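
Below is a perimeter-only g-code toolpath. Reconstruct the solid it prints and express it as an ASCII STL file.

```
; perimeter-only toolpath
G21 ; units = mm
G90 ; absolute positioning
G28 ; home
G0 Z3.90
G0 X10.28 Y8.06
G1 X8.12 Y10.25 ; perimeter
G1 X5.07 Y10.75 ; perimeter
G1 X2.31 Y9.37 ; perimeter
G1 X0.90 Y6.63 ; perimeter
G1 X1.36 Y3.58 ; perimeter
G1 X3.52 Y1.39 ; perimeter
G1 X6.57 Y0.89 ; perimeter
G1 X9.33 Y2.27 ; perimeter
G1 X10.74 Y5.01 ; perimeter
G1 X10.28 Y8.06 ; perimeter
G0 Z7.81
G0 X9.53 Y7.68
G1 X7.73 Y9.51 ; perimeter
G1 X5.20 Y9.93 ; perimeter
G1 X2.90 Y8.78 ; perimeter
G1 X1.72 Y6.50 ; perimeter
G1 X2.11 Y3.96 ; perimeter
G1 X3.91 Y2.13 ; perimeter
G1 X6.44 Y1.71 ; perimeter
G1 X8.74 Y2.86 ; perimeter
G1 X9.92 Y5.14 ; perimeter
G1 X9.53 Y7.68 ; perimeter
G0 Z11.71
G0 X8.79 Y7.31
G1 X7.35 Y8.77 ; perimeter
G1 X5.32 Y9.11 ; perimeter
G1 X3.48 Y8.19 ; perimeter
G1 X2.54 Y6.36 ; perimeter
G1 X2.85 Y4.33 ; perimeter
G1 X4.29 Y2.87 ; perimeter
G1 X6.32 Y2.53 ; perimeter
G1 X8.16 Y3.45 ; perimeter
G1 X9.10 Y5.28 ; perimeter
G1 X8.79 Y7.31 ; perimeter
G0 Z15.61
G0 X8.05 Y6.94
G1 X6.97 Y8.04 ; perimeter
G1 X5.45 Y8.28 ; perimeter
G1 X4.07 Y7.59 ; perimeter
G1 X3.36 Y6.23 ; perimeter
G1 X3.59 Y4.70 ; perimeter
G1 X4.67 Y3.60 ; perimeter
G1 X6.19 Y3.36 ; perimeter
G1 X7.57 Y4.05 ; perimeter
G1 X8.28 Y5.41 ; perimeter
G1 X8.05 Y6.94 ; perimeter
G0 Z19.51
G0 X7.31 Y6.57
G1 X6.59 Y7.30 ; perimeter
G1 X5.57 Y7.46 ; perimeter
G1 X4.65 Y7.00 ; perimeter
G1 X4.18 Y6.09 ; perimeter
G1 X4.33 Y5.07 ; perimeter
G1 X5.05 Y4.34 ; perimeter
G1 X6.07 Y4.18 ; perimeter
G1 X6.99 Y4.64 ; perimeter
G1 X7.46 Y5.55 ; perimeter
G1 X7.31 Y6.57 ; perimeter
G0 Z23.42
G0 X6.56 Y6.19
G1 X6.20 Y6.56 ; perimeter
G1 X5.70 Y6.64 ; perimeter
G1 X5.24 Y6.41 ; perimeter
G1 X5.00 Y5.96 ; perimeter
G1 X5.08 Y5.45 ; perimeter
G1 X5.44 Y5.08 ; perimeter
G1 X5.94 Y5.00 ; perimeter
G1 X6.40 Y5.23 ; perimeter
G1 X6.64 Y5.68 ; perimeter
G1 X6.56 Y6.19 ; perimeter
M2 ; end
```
solid part
  facet normal 0.0000 0.0000 -1.0000
    outer loop
      vertex 4.95 11.57 0.00
      vertex 8.50 10.99 0.00
      vertex 11.02 8.43 0.00
    endloop
  endfacet
  facet normal 0.0000 0.0000 -1.0000
    outer loop
      vertex 1.73 9.96 0.00
      vertex 4.95 11.57 0.00
      vertex 11.02 8.43 0.00
    endloop
  endfacet
  facet normal 0.0000 0.0000 -1.0000
    outer loop
      vertex 0.08 6.77 0.00
      vertex 1.73 9.96 0.00
      vertex 11.02 8.43 0.00
    endloop
  endfacet
  facet normal 0.0000 0.0000 -1.0000
    outer loop
      vertex 0.62 3.21 0.00
      vertex 0.08 6.77 0.00
      vertex 11.02 8.43 0.00
    endloop
  endfacet
  facet normal 0.0000 0.0000 -1.0000
    outer loop
      vertex 3.14 0.65 0.00
      vertex 0.62 3.21 0.00
      vertex 11.02 8.43 0.00
    endloop
  endfacet
  facet normal 0.0000 0.0000 -1.0000
    outer loop
      vertex 6.69 0.07 0.00
      vertex 3.14 0.65 0.00
      vertex 11.02 8.43 0.00
    endloop
  endfacet
  facet normal 0.0000 0.0000 -1.0000
    outer loop
      vertex 9.91 1.68 0.00
      vertex 6.69 0.07 0.00
      vertex 11.02 8.43 0.00
    endloop
  endfacet
  facet normal 0.0000 0.0000 -1.0000
    outer loop
      vertex 11.56 4.87 0.00
      vertex 9.91 1.68 0.00
      vertex 11.02 8.43 0.00
    endloop
  endfacet
  facet normal 0.6985 0.6875 0.1986
    outer loop
      vertex 11.02 8.43 0.00
      vertex 8.50 10.99 0.00
      vertex 5.82 5.82 27.32
    endloop
  endfacet
  facet normal 0.1580 0.9673 0.1985
    outer loop
      vertex 8.50 10.99 0.00
      vertex 4.95 11.57 0.00
      vertex 5.82 5.82 27.32
    endloop
  endfacet
  facet normal -0.4383 0.8766 0.1985
    outer loop
      vertex 4.95 11.57 0.00
      vertex 1.73 9.96 0.00
      vertex 5.82 5.82 27.32
    endloop
  endfacet
  facet normal -0.8705 0.4503 0.1986
    outer loop
      vertex 1.73 9.96 0.00
      vertex 0.08 6.77 0.00
      vertex 5.82 5.82 27.32
    endloop
  endfacet
  facet normal -0.9690 -0.1470 0.1985
    outer loop
      vertex 0.08 6.77 0.00
      vertex 0.62 3.21 0.00
      vertex 5.82 5.82 27.32
    endloop
  endfacet
  facet normal -0.6985 -0.6875 0.1986
    outer loop
      vertex 0.62 3.21 0.00
      vertex 3.14 0.65 0.00
      vertex 5.82 5.82 27.32
    endloop
  endfacet
  facet normal -0.1580 -0.9673 0.1985
    outer loop
      vertex 3.14 0.65 0.00
      vertex 6.69 0.07 0.00
      vertex 5.82 5.82 27.32
    endloop
  endfacet
  facet normal 0.4383 -0.8766 0.1985
    outer loop
      vertex 6.69 0.07 0.00
      vertex 9.91 1.68 0.00
      vertex 5.82 5.82 27.32
    endloop
  endfacet
  facet normal 0.8705 -0.4503 0.1986
    outer loop
      vertex 9.91 1.68 0.00
      vertex 11.56 4.87 0.00
      vertex 5.82 5.82 27.32
    endloop
  endfacet
  facet normal 0.9690 0.1470 0.1985
    outer loop
      vertex 11.56 4.87 0.00
      vertex 11.02 8.43 0.00
      vertex 5.82 5.82 27.32
    endloop
  endfacet
endsolid part

The G0 Z moves step by Δz≈3.90 mm. The G1 loops shrink linearly with z, so the solid tapers from its base footprint up to z≈27.3. Closing with a flat bottom cap and the tapered top and triangulating gives 18 facets — a regular 10-sided pyramid, base circumscribed radius ≈ 5.82 mm, apex at z ≈ 27.3 mm.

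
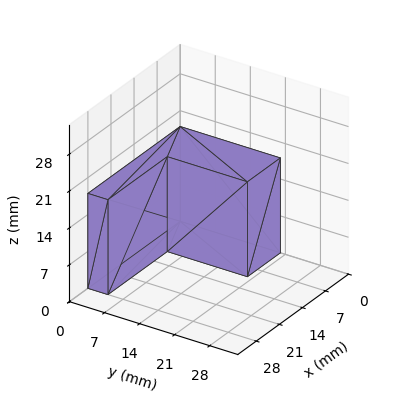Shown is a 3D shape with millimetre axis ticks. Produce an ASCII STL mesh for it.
Reading the render: the shape is an L-shaped prism: outer 28 × 20 mm, arm thicknesses ≈ 4 mm (horizontal) and 10 mm (vertical), extruded 18 mm in z (dimensions read to the nearest mm from the axis ticks). For the STL, each face is triangulated and given an outward normal.

solid part
  facet normal 0.0000 0.0000 -1.0000
    outer loop
      vertex 28.000 4.000 0.000
      vertex 28.000 0.000 0.000
      vertex 0.000 0.000 0.000
    endloop
  endfacet
  facet normal 0.0000 0.0000 -1.0000
    outer loop
      vertex 10.000 4.000 0.000
      vertex 28.000 4.000 0.000
      vertex 0.000 0.000 0.000
    endloop
  endfacet
  facet normal 0.0000 0.0000 -1.0000
    outer loop
      vertex 10.000 20.000 0.000
      vertex 10.000 4.000 0.000
      vertex 0.000 0.000 0.000
    endloop
  endfacet
  facet normal 0.0000 0.0000 -1.0000
    outer loop
      vertex 0.000 20.000 0.000
      vertex 10.000 20.000 0.000
      vertex 0.000 0.000 0.000
    endloop
  endfacet
  facet normal 0.0000 0.0000 1.0000
    outer loop
      vertex 0.000 0.000 18.000
      vertex 28.000 0.000 18.000
      vertex 28.000 4.000 18.000
    endloop
  endfacet
  facet normal 0.0000 0.0000 1.0000
    outer loop
      vertex 0.000 0.000 18.000
      vertex 28.000 4.000 18.000
      vertex 10.000 4.000 18.000
    endloop
  endfacet
  facet normal 0.0000 0.0000 1.0000
    outer loop
      vertex 0.000 0.000 18.000
      vertex 10.000 4.000 18.000
      vertex 10.000 20.000 18.000
    endloop
  endfacet
  facet normal 0.0000 0.0000 1.0000
    outer loop
      vertex 0.000 0.000 18.000
      vertex 10.000 20.000 18.000
      vertex 0.000 20.000 18.000
    endloop
  endfacet
  facet normal 0.0000 -1.0000 0.0000
    outer loop
      vertex 0.000 0.000 0.000
      vertex 28.000 0.000 0.000
      vertex 28.000 0.000 18.000
    endloop
  endfacet
  facet normal 0.0000 -1.0000 0.0000
    outer loop
      vertex 0.000 0.000 0.000
      vertex 28.000 0.000 18.000
      vertex 0.000 0.000 18.000
    endloop
  endfacet
  facet normal 1.0000 0.0000 0.0000
    outer loop
      vertex 28.000 0.000 0.000
      vertex 28.000 4.000 0.000
      vertex 28.000 4.000 18.000
    endloop
  endfacet
  facet normal 1.0000 0.0000 0.0000
    outer loop
      vertex 28.000 0.000 0.000
      vertex 28.000 4.000 18.000
      vertex 28.000 0.000 18.000
    endloop
  endfacet
  facet normal 0.0000 1.0000 0.0000
    outer loop
      vertex 28.000 4.000 0.000
      vertex 10.000 4.000 0.000
      vertex 10.000 4.000 18.000
    endloop
  endfacet
  facet normal 0.0000 1.0000 0.0000
    outer loop
      vertex 28.000 4.000 0.000
      vertex 10.000 4.000 18.000
      vertex 28.000 4.000 18.000
    endloop
  endfacet
  facet normal 1.0000 0.0000 0.0000
    outer loop
      vertex 10.000 4.000 0.000
      vertex 10.000 20.000 0.000
      vertex 10.000 20.000 18.000
    endloop
  endfacet
  facet normal 1.0000 0.0000 0.0000
    outer loop
      vertex 10.000 4.000 0.000
      vertex 10.000 20.000 18.000
      vertex 10.000 4.000 18.000
    endloop
  endfacet
  facet normal 0.0000 1.0000 0.0000
    outer loop
      vertex 10.000 20.000 0.000
      vertex 0.000 20.000 0.000
      vertex 0.000 20.000 18.000
    endloop
  endfacet
  facet normal 0.0000 1.0000 0.0000
    outer loop
      vertex 10.000 20.000 0.000
      vertex 0.000 20.000 18.000
      vertex 10.000 20.000 18.000
    endloop
  endfacet
  facet normal -1.0000 0.0000 0.0000
    outer loop
      vertex 0.000 20.000 0.000
      vertex 0.000 0.000 0.000
      vertex 0.000 0.000 18.000
    endloop
  endfacet
  facet normal -1.0000 0.0000 0.0000
    outer loop
      vertex 0.000 20.000 0.000
      vertex 0.000 0.000 18.000
      vertex 0.000 20.000 18.000
    endloop
  endfacet
endsolid part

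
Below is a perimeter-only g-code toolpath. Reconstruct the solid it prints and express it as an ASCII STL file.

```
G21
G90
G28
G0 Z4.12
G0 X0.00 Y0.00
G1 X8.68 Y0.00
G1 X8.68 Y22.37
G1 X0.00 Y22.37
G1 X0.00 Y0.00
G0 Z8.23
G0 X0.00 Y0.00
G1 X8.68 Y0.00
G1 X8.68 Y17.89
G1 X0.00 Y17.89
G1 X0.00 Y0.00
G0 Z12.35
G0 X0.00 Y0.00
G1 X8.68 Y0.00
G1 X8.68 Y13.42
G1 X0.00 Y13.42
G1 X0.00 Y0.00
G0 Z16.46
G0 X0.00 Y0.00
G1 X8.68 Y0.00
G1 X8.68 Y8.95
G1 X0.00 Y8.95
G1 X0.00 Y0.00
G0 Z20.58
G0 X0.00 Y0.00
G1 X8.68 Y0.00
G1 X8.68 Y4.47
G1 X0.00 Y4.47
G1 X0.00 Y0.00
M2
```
solid part
  facet normal 0.0000 0.0000 -1.0000
    outer loop
      vertex 8.68 26.84 0.00
      vertex 8.68 0.00 0.00
      vertex 0.00 0.00 0.00
    endloop
  endfacet
  facet normal 0.0000 0.0000 -1.0000
    outer loop
      vertex 0.00 26.84 0.00
      vertex 8.68 26.84 0.00
      vertex 0.00 0.00 0.00
    endloop
  endfacet
  facet normal 0.0000 -1.0000 0.0000
    outer loop
      vertex 0.00 0.00 0.00
      vertex 8.68 0.00 0.00
      vertex 8.68 0.00 24.69
    endloop
  endfacet
  facet normal 0.0000 -1.0000 0.0000
    outer loop
      vertex 0.00 0.00 0.00
      vertex 8.68 0.00 24.69
      vertex 0.00 0.00 24.69
    endloop
  endfacet
  facet normal 0.0000 0.6770 0.7360
    outer loop
      vertex 0.00 0.00 24.69
      vertex 8.68 0.00 24.69
      vertex 8.68 26.84 0.00
    endloop
  endfacet
  facet normal 0.0000 0.6770 0.7360
    outer loop
      vertex 0.00 0.00 24.69
      vertex 8.68 26.84 0.00
      vertex 0.00 26.84 0.00
    endloop
  endfacet
  facet normal -1.0000 0.0000 0.0000
    outer loop
      vertex 0.00 0.00 24.69
      vertex 0.00 26.84 0.00
      vertex 0.00 0.00 0.00
    endloop
  endfacet
  facet normal 1.0000 0.0000 0.0000
    outer loop
      vertex 8.68 0.00 0.00
      vertex 8.68 26.84 0.00
      vertex 8.68 0.00 24.69
    endloop
  endfacet
endsolid part

The G0 Z moves step by Δz≈4.12 mm. The G1 loops shrink linearly with z, so the solid tapers from its base footprint up to z≈24.7. Closing with a flat bottom cap and the tapered top and triangulating gives 8 facets — a wedge (ramp): 8.68 × 26.8 mm base, rising to 24.7 mm along the y=0 edge and sloping linearly to z=0 at y=26.8.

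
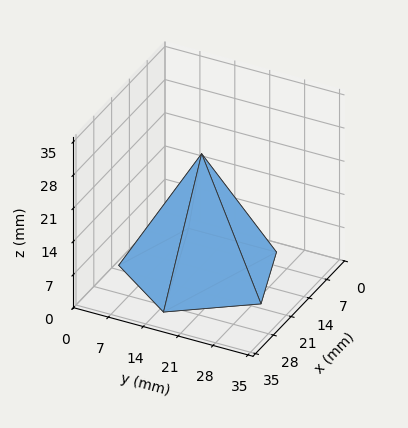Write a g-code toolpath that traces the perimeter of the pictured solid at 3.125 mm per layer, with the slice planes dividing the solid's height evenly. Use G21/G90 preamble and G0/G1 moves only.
Reading the render: the shape is a regular 5-sided pyramid, base circumscribed radius ≈ 15 mm, apex at z ≈ 25 mm (dimensions read to the nearest mm from the axis ticks). For the g-code, the solid's height is divided into equal slices at the stated Δz and each level perimeter traced with G1 moves after a G0 lift.

; perimeter-only toolpath
G21 ; units = mm
G90 ; absolute positioning
G28 ; home
; layer 1
G0 Z3.125
G0 X28.125 Y15.000
G1 X19.056 Y27.483
G1 X4.382 Y22.715
G1 X4.382 Y7.285
G1 X19.056 Y2.517
G1 X28.125 Y15.000
; layer 2
G0 Z6.250
G0 X26.250 Y15.000
G1 X18.476 Y25.700
G1 X5.899 Y21.613
G1 X5.899 Y8.387
G1 X18.476 Y4.300
G1 X26.250 Y15.000
; layer 3
G0 Z9.375
G0 X24.375 Y15.000
G1 X17.897 Y23.916
G1 X7.416 Y20.511
G1 X7.416 Y9.489
G1 X17.897 Y6.084
G1 X24.375 Y15.000
; layer 4
G0 Z12.500
G0 X22.500 Y15.000
G1 X17.318 Y22.133
G1 X8.933 Y19.409
G1 X8.933 Y10.591
G1 X17.318 Y7.867
G1 X22.500 Y15.000
; layer 5
G0 Z15.625
G0 X20.625 Y15.000
G1 X16.738 Y20.350
G1 X10.449 Y18.306
G1 X10.449 Y11.694
G1 X16.738 Y9.650
G1 X20.625 Y15.000
; layer 6
G0 Z18.750
G0 X18.750 Y15.000
G1 X16.159 Y18.566
G1 X11.966 Y17.204
G1 X11.966 Y12.796
G1 X16.159 Y11.434
G1 X18.750 Y15.000
; layer 7
G0 Z21.875
G0 X16.875 Y15.000
G1 X15.579 Y16.783
G1 X13.483 Y16.102
G1 X13.483 Y13.898
G1 X15.579 Y13.217
G1 X16.875 Y15.000
M2 ; end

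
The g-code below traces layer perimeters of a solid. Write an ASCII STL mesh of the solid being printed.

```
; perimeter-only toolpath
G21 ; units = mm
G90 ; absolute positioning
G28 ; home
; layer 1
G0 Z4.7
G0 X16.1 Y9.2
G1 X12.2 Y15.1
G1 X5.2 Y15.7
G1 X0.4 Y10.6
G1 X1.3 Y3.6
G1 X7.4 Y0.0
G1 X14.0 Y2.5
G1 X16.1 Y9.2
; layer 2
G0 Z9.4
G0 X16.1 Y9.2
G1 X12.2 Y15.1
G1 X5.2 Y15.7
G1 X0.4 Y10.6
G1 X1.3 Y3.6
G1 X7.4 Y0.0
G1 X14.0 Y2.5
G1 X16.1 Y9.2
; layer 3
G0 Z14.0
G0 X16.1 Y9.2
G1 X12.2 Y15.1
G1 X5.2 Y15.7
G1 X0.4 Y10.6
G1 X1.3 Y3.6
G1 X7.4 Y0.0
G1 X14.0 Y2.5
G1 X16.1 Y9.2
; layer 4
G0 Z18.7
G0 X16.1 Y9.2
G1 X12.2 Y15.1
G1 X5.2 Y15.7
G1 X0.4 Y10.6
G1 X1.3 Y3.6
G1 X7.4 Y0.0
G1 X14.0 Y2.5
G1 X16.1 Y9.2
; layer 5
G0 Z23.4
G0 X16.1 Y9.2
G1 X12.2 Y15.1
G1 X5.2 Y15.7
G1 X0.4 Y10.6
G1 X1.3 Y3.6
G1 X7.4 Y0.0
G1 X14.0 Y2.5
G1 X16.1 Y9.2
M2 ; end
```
solid part
  facet normal 0.0000 0.0000 -1.0000
    outer loop
      vertex 5.2 15.7 0.0
      vertex 12.2 15.1 0.0
      vertex 16.1 9.2 0.0
    endloop
  endfacet
  facet normal 0.0000 0.0000 -1.0000
    outer loop
      vertex 0.4 10.6 0.0
      vertex 5.2 15.7 0.0
      vertex 16.1 9.2 0.0
    endloop
  endfacet
  facet normal 0.0000 0.0000 -1.0000
    outer loop
      vertex 1.3 3.6 0.0
      vertex 0.4 10.6 0.0
      vertex 16.1 9.2 0.0
    endloop
  endfacet
  facet normal 0.0000 0.0000 -1.0000
    outer loop
      vertex 7.4 0.0 0.0
      vertex 1.3 3.6 0.0
      vertex 16.1 9.2 0.0
    endloop
  endfacet
  facet normal 0.0000 0.0000 -1.0000
    outer loop
      vertex 14.0 2.5 0.0
      vertex 7.4 0.0 0.0
      vertex 16.1 9.2 0.0
    endloop
  endfacet
  facet normal 0.0000 0.0000 1.0000
    outer loop
      vertex 16.1 9.2 23.4
      vertex 12.2 15.1 23.4
      vertex 5.2 15.7 23.4
    endloop
  endfacet
  facet normal 0.0000 0.0000 1.0000
    outer loop
      vertex 16.1 9.2 23.4
      vertex 5.2 15.7 23.4
      vertex 0.4 10.6 23.4
    endloop
  endfacet
  facet normal 0.0000 0.0000 1.0000
    outer loop
      vertex 16.1 9.2 23.4
      vertex 0.4 10.6 23.4
      vertex 1.3 3.6 23.4
    endloop
  endfacet
  facet normal 0.0000 0.0000 1.0000
    outer loop
      vertex 16.1 9.2 23.4
      vertex 1.3 3.6 23.4
      vertex 7.4 0.0 23.4
    endloop
  endfacet
  facet normal 0.0000 0.0000 1.0000
    outer loop
      vertex 16.1 9.2 23.4
      vertex 7.4 0.0 23.4
      vertex 14.0 2.5 23.4
    endloop
  endfacet
  facet normal 0.8342 0.5514 0.0000
    outer loop
      vertex 16.1 9.2 0.0
      vertex 12.2 15.1 0.0
      vertex 12.2 15.1 23.4
    endloop
  endfacet
  facet normal 0.8342 0.5514 0.0000
    outer loop
      vertex 16.1 9.2 0.0
      vertex 12.2 15.1 23.4
      vertex 16.1 9.2 23.4
    endloop
  endfacet
  facet normal 0.0854 0.9963 0.0000
    outer loop
      vertex 12.2 15.1 0.0
      vertex 5.2 15.7 0.0
      vertex 5.2 15.7 23.4
    endloop
  endfacet
  facet normal 0.0854 0.9963 0.0000
    outer loop
      vertex 12.2 15.1 0.0
      vertex 5.2 15.7 23.4
      vertex 12.2 15.1 23.4
    endloop
  endfacet
  facet normal -0.7282 0.6854 0.0000
    outer loop
      vertex 5.2 15.7 0.0
      vertex 0.4 10.6 0.0
      vertex 0.4 10.6 23.4
    endloop
  endfacet
  facet normal -0.7282 0.6854 0.0000
    outer loop
      vertex 5.2 15.7 0.0
      vertex 0.4 10.6 23.4
      vertex 5.2 15.7 23.4
    endloop
  endfacet
  facet normal -0.9918 -0.1275 0.0000
    outer loop
      vertex 0.4 10.6 0.0
      vertex 1.3 3.6 0.0
      vertex 1.3 3.6 23.4
    endloop
  endfacet
  facet normal -0.9918 -0.1275 0.0000
    outer loop
      vertex 0.4 10.6 0.0
      vertex 1.3 3.6 23.4
      vertex 0.4 10.6 23.4
    endloop
  endfacet
  facet normal -0.5083 -0.8612 0.0000
    outer loop
      vertex 1.3 3.6 0.0
      vertex 7.4 0.0 0.0
      vertex 7.4 0.0 23.4
    endloop
  endfacet
  facet normal -0.5083 -0.8612 0.0000
    outer loop
      vertex 1.3 3.6 0.0
      vertex 7.4 0.0 23.4
      vertex 1.3 3.6 23.4
    endloop
  endfacet
  facet normal 0.3542 -0.9352 0.0000
    outer loop
      vertex 7.4 0.0 0.0
      vertex 14.0 2.5 0.0
      vertex 14.0 2.5 23.4
    endloop
  endfacet
  facet normal 0.3542 -0.9352 0.0000
    outer loop
      vertex 7.4 0.0 0.0
      vertex 14.0 2.5 23.4
      vertex 7.4 0.0 23.4
    endloop
  endfacet
  facet normal 0.9542 -0.2991 0.0000
    outer loop
      vertex 14.0 2.5 0.0
      vertex 16.1 9.2 0.0
      vertex 16.1 9.2 23.4
    endloop
  endfacet
  facet normal 0.9542 -0.2991 0.0000
    outer loop
      vertex 14.0 2.5 0.0
      vertex 16.1 9.2 23.4
      vertex 14.0 2.5 23.4
    endloop
  endfacet
endsolid part

The G0 Z moves step by Δz≈4.7 mm. Every layer's G1 loop is the same polygon, so the solid is a straight extrusion of it from z=0 to z≈23.4. Closing with flat bottom and top caps and triangulating gives 24 facets — a regular 7-sided prism (a cylinder approximated with 7 flat sides), circumscribed radius ≈ 8.1 mm, height ≈ 23.4 mm.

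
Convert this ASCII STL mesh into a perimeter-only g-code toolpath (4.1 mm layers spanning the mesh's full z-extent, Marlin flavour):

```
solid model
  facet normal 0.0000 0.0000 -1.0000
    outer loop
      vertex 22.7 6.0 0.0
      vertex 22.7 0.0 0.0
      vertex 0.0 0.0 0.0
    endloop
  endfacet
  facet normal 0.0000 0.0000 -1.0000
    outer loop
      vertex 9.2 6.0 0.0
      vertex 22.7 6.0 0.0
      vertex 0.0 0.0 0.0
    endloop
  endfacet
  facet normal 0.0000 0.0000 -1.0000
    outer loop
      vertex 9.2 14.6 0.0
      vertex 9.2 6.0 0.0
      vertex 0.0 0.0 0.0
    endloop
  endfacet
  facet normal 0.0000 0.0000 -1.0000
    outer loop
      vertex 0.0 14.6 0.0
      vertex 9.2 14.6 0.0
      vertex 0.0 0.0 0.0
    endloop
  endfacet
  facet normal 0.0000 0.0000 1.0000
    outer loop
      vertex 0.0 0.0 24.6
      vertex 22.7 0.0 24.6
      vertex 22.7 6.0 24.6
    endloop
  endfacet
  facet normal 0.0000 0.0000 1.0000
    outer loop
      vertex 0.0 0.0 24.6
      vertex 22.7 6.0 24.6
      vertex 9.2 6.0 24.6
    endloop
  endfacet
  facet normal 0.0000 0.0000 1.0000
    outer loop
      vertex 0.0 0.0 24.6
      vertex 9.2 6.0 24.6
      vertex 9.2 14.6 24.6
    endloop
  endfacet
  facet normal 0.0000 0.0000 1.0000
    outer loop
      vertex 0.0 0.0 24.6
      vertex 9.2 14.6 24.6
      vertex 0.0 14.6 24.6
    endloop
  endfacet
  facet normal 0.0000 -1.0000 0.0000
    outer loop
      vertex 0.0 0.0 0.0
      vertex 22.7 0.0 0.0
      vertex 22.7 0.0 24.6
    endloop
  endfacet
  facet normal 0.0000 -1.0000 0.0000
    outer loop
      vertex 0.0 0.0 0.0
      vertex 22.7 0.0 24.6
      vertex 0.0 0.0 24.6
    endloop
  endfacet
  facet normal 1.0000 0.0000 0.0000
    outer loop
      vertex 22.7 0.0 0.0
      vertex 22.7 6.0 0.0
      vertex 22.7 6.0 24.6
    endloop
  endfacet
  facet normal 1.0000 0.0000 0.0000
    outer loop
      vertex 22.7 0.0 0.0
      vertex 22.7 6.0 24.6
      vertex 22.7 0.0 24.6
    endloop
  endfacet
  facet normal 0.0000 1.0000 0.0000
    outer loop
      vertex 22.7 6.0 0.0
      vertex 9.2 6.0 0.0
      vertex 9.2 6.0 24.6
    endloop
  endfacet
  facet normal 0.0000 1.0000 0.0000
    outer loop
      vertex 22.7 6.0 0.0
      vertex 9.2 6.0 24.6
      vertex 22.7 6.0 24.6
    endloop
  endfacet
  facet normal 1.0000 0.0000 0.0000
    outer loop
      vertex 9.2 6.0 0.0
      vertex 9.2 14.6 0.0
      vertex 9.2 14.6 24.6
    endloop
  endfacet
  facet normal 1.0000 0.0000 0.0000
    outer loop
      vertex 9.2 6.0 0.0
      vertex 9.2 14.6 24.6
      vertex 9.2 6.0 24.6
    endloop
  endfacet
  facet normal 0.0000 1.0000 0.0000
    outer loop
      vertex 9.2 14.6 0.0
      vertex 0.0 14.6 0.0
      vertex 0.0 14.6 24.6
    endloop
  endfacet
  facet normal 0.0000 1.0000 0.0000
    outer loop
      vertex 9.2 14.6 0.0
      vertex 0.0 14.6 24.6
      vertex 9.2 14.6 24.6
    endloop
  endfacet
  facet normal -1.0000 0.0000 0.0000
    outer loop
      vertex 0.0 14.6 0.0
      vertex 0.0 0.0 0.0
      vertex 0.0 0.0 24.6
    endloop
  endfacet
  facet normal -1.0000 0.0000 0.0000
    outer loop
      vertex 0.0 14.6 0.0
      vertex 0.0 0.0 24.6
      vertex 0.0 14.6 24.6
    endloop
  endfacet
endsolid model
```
; perimeter-only toolpath
G21 ; units = mm
G90 ; absolute positioning
G28 ; home
; layer 1
G0 Z4.1
G0 X0.0 Y0.0
G1 X22.7 Y0.0
G1 X22.7 Y6.0
G1 X9.2 Y6.0
G1 X9.2 Y14.6
G1 X0.0 Y14.6
G1 X0.0 Y0.0
; layer 2
G0 Z8.2
G0 X0.0 Y0.0
G1 X22.7 Y0.0
G1 X22.7 Y6.0
G1 X9.2 Y6.0
G1 X9.2 Y14.6
G1 X0.0 Y14.6
G1 X0.0 Y0.0
; layer 3
G0 Z12.3
G0 X0.0 Y0.0
G1 X22.7 Y0.0
G1 X22.7 Y6.0
G1 X9.2 Y6.0
G1 X9.2 Y14.6
G1 X0.0 Y14.6
G1 X0.0 Y0.0
; layer 4
G0 Z16.4
G0 X0.0 Y0.0
G1 X22.7 Y0.0
G1 X22.7 Y6.0
G1 X9.2 Y6.0
G1 X9.2 Y14.6
G1 X0.0 Y14.6
G1 X0.0 Y0.0
; layer 5
G0 Z20.5
G0 X0.0 Y0.0
G1 X22.7 Y0.0
G1 X22.7 Y6.0
G1 X9.2 Y6.0
G1 X9.2 Y14.6
G1 X0.0 Y14.6
G1 X0.0 Y0.0
; layer 6
G0 Z24.6
G0 X0.0 Y0.0
G1 X22.7 Y0.0
G1 X22.7 Y6.0
G1 X9.2 Y6.0
G1 X9.2 Y14.6
G1 X0.0 Y14.6
G1 X0.0 Y0.0
M2 ; end

The solid is an L-shaped prism: outer 22.7 × 14.6 mm, arm thicknesses ≈ 6 mm (horizontal) and 9.2 mm (vertical), extruded 24.6 mm in z. Slicing at Δz = 4.1 mm — 6 equal slices spanning the solid's height, so layer i sits at z = i·h/6 — gives 6 non-empty perimeters. Each is a 6-segment closed polygon; G0 lifts to the layer z and rapids to the start vertex, then G1 traces the edges.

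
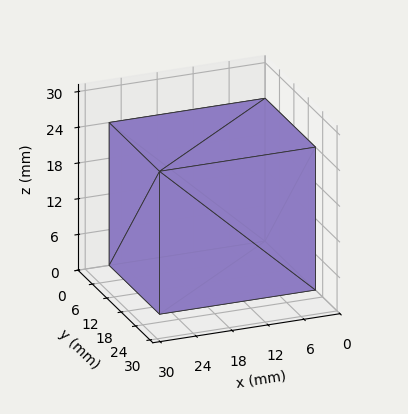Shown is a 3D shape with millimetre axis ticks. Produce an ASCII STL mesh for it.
Reading the render: the shape is a rectangular box, roughly 26 × 21 mm footprint and 24 mm tall (dimensions read to the nearest mm from the axis ticks). For the STL, each face is triangulated and given an outward normal.

solid part
  facet normal 0.0000 0.0000 -1.0000
    outer loop
      vertex 26.000 21.000 0.000
      vertex 26.000 0.000 0.000
      vertex 0.000 0.000 0.000
    endloop
  endfacet
  facet normal 0.0000 0.0000 -1.0000
    outer loop
      vertex 0.000 21.000 0.000
      vertex 26.000 21.000 0.000
      vertex 0.000 0.000 0.000
    endloop
  endfacet
  facet normal 0.0000 0.0000 1.0000
    outer loop
      vertex 0.000 0.000 24.000
      vertex 26.000 0.000 24.000
      vertex 26.000 21.000 24.000
    endloop
  endfacet
  facet normal 0.0000 0.0000 1.0000
    outer loop
      vertex 0.000 0.000 24.000
      vertex 26.000 21.000 24.000
      vertex 0.000 21.000 24.000
    endloop
  endfacet
  facet normal 0.0000 -1.0000 0.0000
    outer loop
      vertex 0.000 0.000 0.000
      vertex 26.000 0.000 0.000
      vertex 26.000 0.000 24.000
    endloop
  endfacet
  facet normal 0.0000 -1.0000 0.0000
    outer loop
      vertex 0.000 0.000 0.000
      vertex 26.000 0.000 24.000
      vertex 0.000 0.000 24.000
    endloop
  endfacet
  facet normal 0.0000 1.0000 0.0000
    outer loop
      vertex 26.000 21.000 24.000
      vertex 26.000 21.000 0.000
      vertex 0.000 21.000 0.000
    endloop
  endfacet
  facet normal 0.0000 1.0000 0.0000
    outer loop
      vertex 0.000 21.000 24.000
      vertex 26.000 21.000 24.000
      vertex 0.000 21.000 0.000
    endloop
  endfacet
  facet normal -1.0000 0.0000 0.0000
    outer loop
      vertex 0.000 21.000 24.000
      vertex 0.000 21.000 0.000
      vertex 0.000 0.000 0.000
    endloop
  endfacet
  facet normal -1.0000 0.0000 0.0000
    outer loop
      vertex 0.000 0.000 24.000
      vertex 0.000 21.000 24.000
      vertex 0.000 0.000 0.000
    endloop
  endfacet
  facet normal 1.0000 0.0000 0.0000
    outer loop
      vertex 26.000 0.000 0.000
      vertex 26.000 21.000 0.000
      vertex 26.000 21.000 24.000
    endloop
  endfacet
  facet normal 1.0000 0.0000 0.0000
    outer loop
      vertex 26.000 0.000 0.000
      vertex 26.000 21.000 24.000
      vertex 26.000 0.000 24.000
    endloop
  endfacet
endsolid part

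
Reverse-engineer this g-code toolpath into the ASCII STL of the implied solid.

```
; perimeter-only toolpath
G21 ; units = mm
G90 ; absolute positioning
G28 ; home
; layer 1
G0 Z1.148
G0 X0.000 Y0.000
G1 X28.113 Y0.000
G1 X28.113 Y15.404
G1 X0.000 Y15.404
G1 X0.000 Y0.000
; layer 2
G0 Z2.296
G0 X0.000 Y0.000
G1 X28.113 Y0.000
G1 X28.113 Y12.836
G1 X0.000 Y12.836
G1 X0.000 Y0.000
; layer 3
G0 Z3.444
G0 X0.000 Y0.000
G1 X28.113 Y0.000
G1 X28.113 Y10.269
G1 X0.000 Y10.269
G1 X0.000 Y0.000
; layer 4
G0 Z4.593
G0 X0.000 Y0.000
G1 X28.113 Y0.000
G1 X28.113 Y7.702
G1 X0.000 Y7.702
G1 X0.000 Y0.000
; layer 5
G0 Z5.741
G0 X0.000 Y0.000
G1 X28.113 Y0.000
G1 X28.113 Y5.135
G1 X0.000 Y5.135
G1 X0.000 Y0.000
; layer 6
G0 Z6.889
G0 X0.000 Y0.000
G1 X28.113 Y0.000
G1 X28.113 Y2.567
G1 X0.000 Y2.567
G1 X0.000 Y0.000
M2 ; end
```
solid part
  facet normal 0.0000 0.0000 -1.0000
    outer loop
      vertex 28.113 17.971 0.000
      vertex 28.113 0.000 0.000
      vertex 0.000 0.000 0.000
    endloop
  endfacet
  facet normal 0.0000 0.0000 -1.0000
    outer loop
      vertex 0.000 17.971 0.000
      vertex 28.113 17.971 0.000
      vertex 0.000 0.000 0.000
    endloop
  endfacet
  facet normal 0.0000 -1.0000 0.0000
    outer loop
      vertex 0.000 0.000 0.000
      vertex 28.113 0.000 0.000
      vertex 28.113 0.000 8.037
    endloop
  endfacet
  facet normal 0.0000 -1.0000 0.0000
    outer loop
      vertex 0.000 0.000 0.000
      vertex 28.113 0.000 8.037
      vertex 0.000 0.000 8.037
    endloop
  endfacet
  facet normal 0.0000 0.4083 0.9129
    outer loop
      vertex 0.000 0.000 8.037
      vertex 28.113 0.000 8.037
      vertex 28.113 17.971 0.000
    endloop
  endfacet
  facet normal 0.0000 0.4083 0.9129
    outer loop
      vertex 0.000 0.000 8.037
      vertex 28.113 17.971 0.000
      vertex 0.000 17.971 0.000
    endloop
  endfacet
  facet normal -1.0000 0.0000 0.0000
    outer loop
      vertex 0.000 0.000 8.037
      vertex 0.000 17.971 0.000
      vertex 0.000 0.000 0.000
    endloop
  endfacet
  facet normal 1.0000 0.0000 0.0000
    outer loop
      vertex 28.113 0.000 0.000
      vertex 28.113 17.971 0.000
      vertex 28.113 0.000 8.037
    endloop
  endfacet
endsolid part

The G0 Z moves step by Δz≈1.148 mm. The G1 loops shrink linearly with z, so the solid tapers from its base footprint up to z≈8.04. Closing with a flat bottom cap and the tapered top and triangulating gives 8 facets — a wedge (ramp): 28.1 × 18 mm base, rising to 8.04 mm along the y=0 edge and sloping linearly to z=0 at y=18.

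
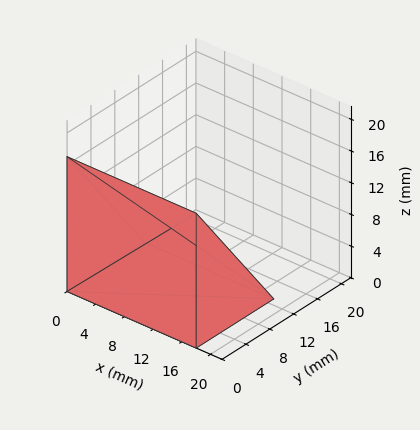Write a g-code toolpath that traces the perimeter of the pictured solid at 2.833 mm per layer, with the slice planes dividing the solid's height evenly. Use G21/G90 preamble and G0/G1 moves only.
Reading the render: the shape is a wedge (ramp): 18 × 13 mm base, rising to 17 mm along the y=0 edge and sloping linearly to z=0 at y=13 (dimensions read to the nearest mm from the axis ticks). For the g-code, the solid's height is divided into equal slices at the stated Δz and each level perimeter traced with G1 moves after a G0 lift.

; perimeter-only toolpath
G21 ; units = mm
G90 ; absolute positioning
G28 ; home
; layer 1
G0 Z2.833
G0 X0.000 Y0.000
G1 X18.000 Y0.000
G1 X18.000 Y10.833
G1 X0.000 Y10.833
G1 X0.000 Y0.000
; layer 2
G0 Z5.667
G0 X0.000 Y0.000
G1 X18.000 Y0.000
G1 X18.000 Y8.667
G1 X0.000 Y8.667
G1 X0.000 Y0.000
; layer 3
G0 Z8.500
G0 X0.000 Y0.000
G1 X18.000 Y0.000
G1 X18.000 Y6.500
G1 X0.000 Y6.500
G1 X0.000 Y0.000
; layer 4
G0 Z11.333
G0 X0.000 Y0.000
G1 X18.000 Y0.000
G1 X18.000 Y4.333
G1 X0.000 Y4.333
G1 X0.000 Y0.000
; layer 5
G0 Z14.167
G0 X0.000 Y0.000
G1 X18.000 Y0.000
G1 X18.000 Y2.167
G1 X0.000 Y2.167
G1 X0.000 Y0.000
M2 ; end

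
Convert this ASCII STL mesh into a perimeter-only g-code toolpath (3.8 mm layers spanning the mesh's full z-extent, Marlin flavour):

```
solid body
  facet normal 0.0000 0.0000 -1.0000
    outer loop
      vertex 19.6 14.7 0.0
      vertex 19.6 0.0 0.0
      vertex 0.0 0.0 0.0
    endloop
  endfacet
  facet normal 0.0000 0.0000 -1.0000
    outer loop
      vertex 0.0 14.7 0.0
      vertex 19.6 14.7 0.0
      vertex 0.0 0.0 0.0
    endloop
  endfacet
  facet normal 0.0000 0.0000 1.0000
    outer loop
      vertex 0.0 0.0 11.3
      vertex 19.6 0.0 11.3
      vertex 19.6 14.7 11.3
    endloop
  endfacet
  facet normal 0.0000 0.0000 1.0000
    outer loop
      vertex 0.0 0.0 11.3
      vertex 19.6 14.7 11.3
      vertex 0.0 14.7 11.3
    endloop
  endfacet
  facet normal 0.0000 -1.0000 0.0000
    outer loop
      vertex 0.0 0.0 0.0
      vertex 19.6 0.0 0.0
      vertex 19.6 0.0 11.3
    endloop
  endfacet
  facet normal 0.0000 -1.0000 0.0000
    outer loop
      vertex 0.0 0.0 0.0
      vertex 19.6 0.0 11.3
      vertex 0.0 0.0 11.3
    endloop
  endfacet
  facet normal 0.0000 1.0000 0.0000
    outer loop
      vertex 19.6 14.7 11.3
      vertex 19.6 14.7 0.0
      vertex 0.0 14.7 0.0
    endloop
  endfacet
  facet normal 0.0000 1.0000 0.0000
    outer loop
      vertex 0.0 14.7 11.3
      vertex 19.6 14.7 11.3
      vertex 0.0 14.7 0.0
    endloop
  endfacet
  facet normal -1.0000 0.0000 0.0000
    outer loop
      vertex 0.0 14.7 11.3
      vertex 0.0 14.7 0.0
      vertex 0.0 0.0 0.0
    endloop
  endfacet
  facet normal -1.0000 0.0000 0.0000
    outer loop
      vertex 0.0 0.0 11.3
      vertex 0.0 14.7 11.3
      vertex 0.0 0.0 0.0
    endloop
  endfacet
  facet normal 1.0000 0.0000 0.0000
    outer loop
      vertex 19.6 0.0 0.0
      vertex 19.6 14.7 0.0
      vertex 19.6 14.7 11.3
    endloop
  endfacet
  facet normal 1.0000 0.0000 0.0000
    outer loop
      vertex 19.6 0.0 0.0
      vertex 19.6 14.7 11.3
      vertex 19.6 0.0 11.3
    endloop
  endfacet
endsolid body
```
; perimeter-only toolpath
G21 ; units = mm
G90 ; absolute positioning
G28 ; home
; layer 1
G0 Z3.8
G0 X0.0 Y0.0
G1 X19.6 Y0.0
G1 X19.6 Y14.7
G1 X0.0 Y14.7
G1 X0.0 Y0.0
; layer 2
G0 Z7.5
G0 X0.0 Y0.0
G1 X19.6 Y0.0
G1 X19.6 Y14.7
G1 X0.0 Y14.7
G1 X0.0 Y0.0
; layer 3
G0 Z11.3
G0 X0.0 Y0.0
G1 X19.6 Y0.0
G1 X19.6 Y14.7
G1 X0.0 Y14.7
G1 X0.0 Y0.0
M2 ; end

The solid is a rectangular box, roughly 19.6 × 14.7 mm footprint and 11.3 mm tall. Slicing at Δz = 3.8 mm — 3 equal slices spanning the solid's height, so layer i sits at z = i·h/3 — gives 3 non-empty perimeters. Each is a 4-segment closed polygon; G0 lifts to the layer z and rapids to the start vertex, then G1 traces the edges.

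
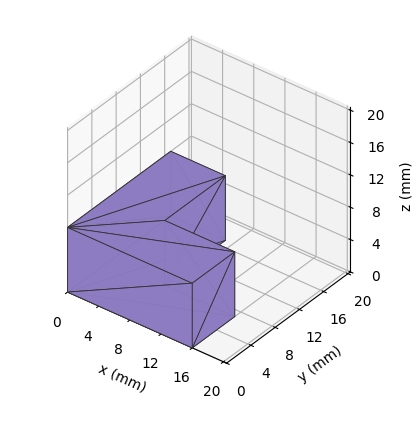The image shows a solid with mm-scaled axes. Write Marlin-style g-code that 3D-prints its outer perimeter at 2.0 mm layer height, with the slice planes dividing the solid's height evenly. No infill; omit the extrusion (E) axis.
Reading the render: the shape is an L-shaped prism: outer 16 × 17 mm, arm thicknesses ≈ 7 mm (horizontal) and 7 mm (vertical), extruded 8 mm in z (dimensions read to the nearest mm from the axis ticks). For the g-code, the solid's height is divided into equal slices at the stated Δz and each level perimeter traced with G1 moves after a G0 lift.

; perimeter-only toolpath
G21 ; units = mm
G90 ; absolute positioning
G28 ; home
; layer 1
G0 Z2.0
G0 X0.0 Y0.0
G1 X16.0 Y0.0
G1 X16.0 Y7.0
G1 X7.0 Y7.0
G1 X7.0 Y17.0
G1 X0.0 Y17.0
G1 X0.0 Y0.0
; layer 2
G0 Z4.0
G0 X0.0 Y0.0
G1 X16.0 Y0.0
G1 X16.0 Y7.0
G1 X7.0 Y7.0
G1 X7.0 Y17.0
G1 X0.0 Y17.0
G1 X0.0 Y0.0
; layer 3
G0 Z6.0
G0 X0.0 Y0.0
G1 X16.0 Y0.0
G1 X16.0 Y7.0
G1 X7.0 Y7.0
G1 X7.0 Y17.0
G1 X0.0 Y17.0
G1 X0.0 Y0.0
; layer 4
G0 Z8.0
G0 X0.0 Y0.0
G1 X16.0 Y0.0
G1 X16.0 Y7.0
G1 X7.0 Y7.0
G1 X7.0 Y17.0
G1 X0.0 Y17.0
G1 X0.0 Y0.0
M2 ; end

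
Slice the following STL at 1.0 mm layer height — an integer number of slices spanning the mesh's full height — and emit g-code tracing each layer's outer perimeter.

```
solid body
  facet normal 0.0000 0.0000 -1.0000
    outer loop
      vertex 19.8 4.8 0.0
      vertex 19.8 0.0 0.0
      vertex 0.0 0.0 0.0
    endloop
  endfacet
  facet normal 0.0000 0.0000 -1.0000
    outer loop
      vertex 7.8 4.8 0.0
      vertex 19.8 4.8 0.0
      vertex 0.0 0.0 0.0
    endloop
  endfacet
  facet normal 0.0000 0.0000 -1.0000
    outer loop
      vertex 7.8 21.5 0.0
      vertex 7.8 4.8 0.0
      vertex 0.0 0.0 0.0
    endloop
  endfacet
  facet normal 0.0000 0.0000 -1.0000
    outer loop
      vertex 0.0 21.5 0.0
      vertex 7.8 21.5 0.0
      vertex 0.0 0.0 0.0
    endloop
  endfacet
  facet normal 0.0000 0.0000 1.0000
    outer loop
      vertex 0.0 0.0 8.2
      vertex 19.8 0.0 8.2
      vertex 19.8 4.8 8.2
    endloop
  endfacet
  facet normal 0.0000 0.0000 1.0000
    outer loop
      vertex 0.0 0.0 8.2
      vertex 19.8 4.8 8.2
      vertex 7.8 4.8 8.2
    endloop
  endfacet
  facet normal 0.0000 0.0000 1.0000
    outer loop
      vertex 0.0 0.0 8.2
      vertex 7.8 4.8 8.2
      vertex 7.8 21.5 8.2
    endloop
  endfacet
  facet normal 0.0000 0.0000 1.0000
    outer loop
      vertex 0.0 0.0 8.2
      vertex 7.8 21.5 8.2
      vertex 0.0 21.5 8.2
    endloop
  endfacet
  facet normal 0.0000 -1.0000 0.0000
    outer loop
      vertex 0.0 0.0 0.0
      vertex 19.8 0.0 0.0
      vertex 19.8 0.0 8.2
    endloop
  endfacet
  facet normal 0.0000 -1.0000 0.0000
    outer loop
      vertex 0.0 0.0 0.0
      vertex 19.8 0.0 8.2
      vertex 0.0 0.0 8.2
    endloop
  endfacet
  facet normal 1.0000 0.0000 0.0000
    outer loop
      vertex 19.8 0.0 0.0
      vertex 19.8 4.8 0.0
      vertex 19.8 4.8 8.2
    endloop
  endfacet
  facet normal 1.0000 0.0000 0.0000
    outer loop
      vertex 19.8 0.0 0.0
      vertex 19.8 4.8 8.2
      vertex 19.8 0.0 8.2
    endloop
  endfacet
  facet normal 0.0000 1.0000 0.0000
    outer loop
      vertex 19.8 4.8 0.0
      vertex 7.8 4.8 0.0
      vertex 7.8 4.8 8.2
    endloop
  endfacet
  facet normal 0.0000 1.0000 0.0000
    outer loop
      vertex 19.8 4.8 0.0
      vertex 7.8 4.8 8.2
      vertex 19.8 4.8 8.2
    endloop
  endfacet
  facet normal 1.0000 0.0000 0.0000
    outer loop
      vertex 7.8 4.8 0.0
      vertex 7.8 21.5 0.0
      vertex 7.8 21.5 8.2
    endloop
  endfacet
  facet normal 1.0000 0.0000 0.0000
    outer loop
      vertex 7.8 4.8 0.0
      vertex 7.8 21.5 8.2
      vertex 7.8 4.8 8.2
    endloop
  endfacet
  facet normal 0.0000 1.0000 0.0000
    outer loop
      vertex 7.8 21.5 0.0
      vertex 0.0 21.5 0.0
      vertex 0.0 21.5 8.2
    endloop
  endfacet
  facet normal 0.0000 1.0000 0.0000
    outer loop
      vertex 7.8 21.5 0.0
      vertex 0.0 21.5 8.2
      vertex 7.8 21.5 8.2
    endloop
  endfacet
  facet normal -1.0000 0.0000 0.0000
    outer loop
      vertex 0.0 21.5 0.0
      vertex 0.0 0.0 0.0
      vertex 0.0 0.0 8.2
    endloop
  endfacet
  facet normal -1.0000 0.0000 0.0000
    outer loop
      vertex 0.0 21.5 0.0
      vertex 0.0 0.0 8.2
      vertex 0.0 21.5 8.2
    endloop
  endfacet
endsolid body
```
; perimeter-only toolpath
G21 ; units = mm
G90 ; absolute positioning
G28 ; home
; layer 1
G0 Z1.0
G0 X0.0 Y0.0
G1 X19.8 Y0.0
G1 X19.8 Y4.8
G1 X7.8 Y4.8
G1 X7.8 Y21.5
G1 X0.0 Y21.5
G1 X0.0 Y0.0
; layer 2
G0 Z2.0
G0 X0.0 Y0.0
G1 X19.8 Y0.0
G1 X19.8 Y4.8
G1 X7.8 Y4.8
G1 X7.8 Y21.5
G1 X0.0 Y21.5
G1 X0.0 Y0.0
; layer 3
G0 Z3.1
G0 X0.0 Y0.0
G1 X19.8 Y0.0
G1 X19.8 Y4.8
G1 X7.8 Y4.8
G1 X7.8 Y21.5
G1 X0.0 Y21.5
G1 X0.0 Y0.0
; layer 4
G0 Z4.1
G0 X0.0 Y0.0
G1 X19.8 Y0.0
G1 X19.8 Y4.8
G1 X7.8 Y4.8
G1 X7.8 Y21.5
G1 X0.0 Y21.5
G1 X0.0 Y0.0
; layer 5
G0 Z5.1
G0 X0.0 Y0.0
G1 X19.8 Y0.0
G1 X19.8 Y4.8
G1 X7.8 Y4.8
G1 X7.8 Y21.5
G1 X0.0 Y21.5
G1 X0.0 Y0.0
; layer 6
G0 Z6.1
G0 X0.0 Y0.0
G1 X19.8 Y0.0
G1 X19.8 Y4.8
G1 X7.8 Y4.8
G1 X7.8 Y21.5
G1 X0.0 Y21.5
G1 X0.0 Y0.0
; layer 7
G0 Z7.2
G0 X0.0 Y0.0
G1 X19.8 Y0.0
G1 X19.8 Y4.8
G1 X7.8 Y4.8
G1 X7.8 Y21.5
G1 X0.0 Y21.5
G1 X0.0 Y0.0
; layer 8
G0 Z8.2
G0 X0.0 Y0.0
G1 X19.8 Y0.0
G1 X19.8 Y4.8
G1 X7.8 Y4.8
G1 X7.8 Y21.5
G1 X0.0 Y21.5
G1 X0.0 Y0.0
M2 ; end

The solid is an L-shaped prism: outer 19.8 × 21.5 mm, arm thicknesses ≈ 4.8 mm (horizontal) and 7.8 mm (vertical), extruded 8.2 mm in z. Slicing at Δz = 1.0 mm — 8 equal slices spanning the solid's height, so layer i sits at z = i·h/8 — gives 8 non-empty perimeters. Each is a 6-segment closed polygon; G0 lifts to the layer z and rapids to the start vertex, then G1 traces the edges.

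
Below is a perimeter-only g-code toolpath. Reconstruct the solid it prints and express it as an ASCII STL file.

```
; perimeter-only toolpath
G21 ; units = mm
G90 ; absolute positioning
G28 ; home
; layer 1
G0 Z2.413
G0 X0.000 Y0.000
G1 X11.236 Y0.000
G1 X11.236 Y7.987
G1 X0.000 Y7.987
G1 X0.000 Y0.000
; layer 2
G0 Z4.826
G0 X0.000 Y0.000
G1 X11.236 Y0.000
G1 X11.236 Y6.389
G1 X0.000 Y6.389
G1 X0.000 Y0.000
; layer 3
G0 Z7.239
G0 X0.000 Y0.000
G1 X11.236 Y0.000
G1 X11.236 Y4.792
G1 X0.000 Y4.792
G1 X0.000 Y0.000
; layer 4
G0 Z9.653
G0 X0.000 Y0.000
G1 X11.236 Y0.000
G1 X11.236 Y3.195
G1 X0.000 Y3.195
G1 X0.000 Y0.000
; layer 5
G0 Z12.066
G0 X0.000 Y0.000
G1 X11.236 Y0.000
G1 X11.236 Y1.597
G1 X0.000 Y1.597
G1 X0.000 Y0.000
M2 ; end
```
solid part
  facet normal 0.0000 0.0000 -1.0000
    outer loop
      vertex 11.236 9.584 0.000
      vertex 11.236 0.000 0.000
      vertex 0.000 0.000 0.000
    endloop
  endfacet
  facet normal 0.0000 0.0000 -1.0000
    outer loop
      vertex 0.000 9.584 0.000
      vertex 11.236 9.584 0.000
      vertex 0.000 0.000 0.000
    endloop
  endfacet
  facet normal 0.0000 -1.0000 0.0000
    outer loop
      vertex 0.000 0.000 0.000
      vertex 11.236 0.000 0.000
      vertex 11.236 0.000 14.479
    endloop
  endfacet
  facet normal 0.0000 -1.0000 0.0000
    outer loop
      vertex 0.000 0.000 0.000
      vertex 11.236 0.000 14.479
      vertex 0.000 0.000 14.479
    endloop
  endfacet
  facet normal 0.0000 0.8339 0.5520
    outer loop
      vertex 0.000 0.000 14.479
      vertex 11.236 0.000 14.479
      vertex 11.236 9.584 0.000
    endloop
  endfacet
  facet normal 0.0000 0.8339 0.5520
    outer loop
      vertex 0.000 0.000 14.479
      vertex 11.236 9.584 0.000
      vertex 0.000 9.584 0.000
    endloop
  endfacet
  facet normal -1.0000 0.0000 0.0000
    outer loop
      vertex 0.000 0.000 14.479
      vertex 0.000 9.584 0.000
      vertex 0.000 0.000 0.000
    endloop
  endfacet
  facet normal 1.0000 0.0000 0.0000
    outer loop
      vertex 11.236 0.000 0.000
      vertex 11.236 9.584 0.000
      vertex 11.236 0.000 14.479
    endloop
  endfacet
endsolid part

The G0 Z moves step by Δz≈2.413 mm. The G1 loops shrink linearly with z, so the solid tapers from its base footprint up to z≈14.5. Closing with a flat bottom cap and the tapered top and triangulating gives 8 facets — a wedge (ramp): 11.2 × 9.58 mm base, rising to 14.5 mm along the y=0 edge and sloping linearly to z=0 at y=9.58.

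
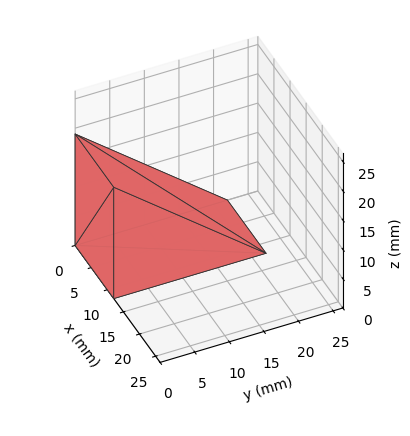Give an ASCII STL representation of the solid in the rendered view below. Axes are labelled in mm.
Reading the render: the shape is a wedge (ramp): 12 × 22 mm base, rising to 19 mm along the y=0 edge and sloping linearly to z=0 at y=22 (dimensions read to the nearest mm from the axis ticks). For the STL, each face is triangulated and given an outward normal.

solid part
  facet normal 0.0000 0.0000 -1.0000
    outer loop
      vertex 12.00 22.00 0.00
      vertex 12.00 0.00 0.00
      vertex 0.00 0.00 0.00
    endloop
  endfacet
  facet normal 0.0000 0.0000 -1.0000
    outer loop
      vertex 0.00 22.00 0.00
      vertex 12.00 22.00 0.00
      vertex 0.00 0.00 0.00
    endloop
  endfacet
  facet normal 0.0000 -1.0000 0.0000
    outer loop
      vertex 0.00 0.00 0.00
      vertex 12.00 0.00 0.00
      vertex 12.00 0.00 19.00
    endloop
  endfacet
  facet normal 0.0000 -1.0000 0.0000
    outer loop
      vertex 0.00 0.00 0.00
      vertex 12.00 0.00 19.00
      vertex 0.00 0.00 19.00
    endloop
  endfacet
  facet normal 0.0000 0.6536 0.7568
    outer loop
      vertex 0.00 0.00 19.00
      vertex 12.00 0.00 19.00
      vertex 12.00 22.00 0.00
    endloop
  endfacet
  facet normal 0.0000 0.6536 0.7568
    outer loop
      vertex 0.00 0.00 19.00
      vertex 12.00 22.00 0.00
      vertex 0.00 22.00 0.00
    endloop
  endfacet
  facet normal -1.0000 0.0000 0.0000
    outer loop
      vertex 0.00 0.00 19.00
      vertex 0.00 22.00 0.00
      vertex 0.00 0.00 0.00
    endloop
  endfacet
  facet normal 1.0000 0.0000 0.0000
    outer loop
      vertex 12.00 0.00 0.00
      vertex 12.00 22.00 0.00
      vertex 12.00 0.00 19.00
    endloop
  endfacet
endsolid part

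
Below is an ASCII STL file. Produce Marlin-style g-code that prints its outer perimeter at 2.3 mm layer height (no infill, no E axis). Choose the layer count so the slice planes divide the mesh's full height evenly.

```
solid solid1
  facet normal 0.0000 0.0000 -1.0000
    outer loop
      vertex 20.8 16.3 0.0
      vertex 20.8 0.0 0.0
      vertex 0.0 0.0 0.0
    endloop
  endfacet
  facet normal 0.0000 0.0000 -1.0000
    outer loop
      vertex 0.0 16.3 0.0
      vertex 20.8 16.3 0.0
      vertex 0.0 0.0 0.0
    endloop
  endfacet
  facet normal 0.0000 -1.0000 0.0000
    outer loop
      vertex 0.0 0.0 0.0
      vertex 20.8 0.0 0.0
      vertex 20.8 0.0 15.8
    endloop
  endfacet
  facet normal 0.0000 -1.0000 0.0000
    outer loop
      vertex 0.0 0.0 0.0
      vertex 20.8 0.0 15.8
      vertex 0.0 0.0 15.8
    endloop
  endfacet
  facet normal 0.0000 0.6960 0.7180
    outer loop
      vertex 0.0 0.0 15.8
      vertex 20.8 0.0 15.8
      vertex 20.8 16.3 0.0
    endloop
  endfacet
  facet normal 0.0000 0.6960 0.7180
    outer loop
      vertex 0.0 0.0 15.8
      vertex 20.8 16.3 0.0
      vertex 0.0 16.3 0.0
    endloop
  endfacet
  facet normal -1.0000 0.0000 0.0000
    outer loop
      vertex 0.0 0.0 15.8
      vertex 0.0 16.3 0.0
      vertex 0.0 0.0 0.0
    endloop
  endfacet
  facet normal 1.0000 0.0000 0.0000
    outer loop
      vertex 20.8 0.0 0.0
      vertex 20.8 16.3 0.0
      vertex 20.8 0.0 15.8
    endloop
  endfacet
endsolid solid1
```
; perimeter-only toolpath
G21 ; units = mm
G90 ; absolute positioning
G28 ; home
; layer 1
G0 Z2.3
G0 X0.0 Y0.0
G1 X20.8 Y0.0
G1 X20.8 Y14.0
G1 X0.0 Y14.0
G1 X0.0 Y0.0
; layer 2
G0 Z4.5
G0 X0.0 Y0.0
G1 X20.8 Y0.0
G1 X20.8 Y11.6
G1 X0.0 Y11.6
G1 X0.0 Y0.0
; layer 3
G0 Z6.8
G0 X0.0 Y0.0
G1 X20.8 Y0.0
G1 X20.8 Y9.3
G1 X0.0 Y9.3
G1 X0.0 Y0.0
; layer 4
G0 Z9.0
G0 X0.0 Y0.0
G1 X20.8 Y0.0
G1 X20.8 Y7.0
G1 X0.0 Y7.0
G1 X0.0 Y0.0
; layer 5
G0 Z11.3
G0 X0.0 Y0.0
G1 X20.8 Y0.0
G1 X20.8 Y4.7
G1 X0.0 Y4.7
G1 X0.0 Y0.0
; layer 6
G0 Z13.5
G0 X0.0 Y0.0
G1 X20.8 Y0.0
G1 X20.8 Y2.3
G1 X0.0 Y2.3
G1 X0.0 Y0.0
M2 ; end

The solid is a wedge (ramp): 20.8 × 16.3 mm base, rising to 15.8 mm along the y=0 edge and sloping linearly to z=0 at y=16.3. Slicing at Δz = 2.3 mm — 7 equal slices spanning the solid's height, so layer i sits at z = i·h/7 — gives 6 non-empty perimeters. Each is a 4-segment closed polygon; G0 lifts to the layer z and rapids to the start vertex, then G1 traces the edges. The cross-section shrinks linearly with z (the slice at the apex is degenerate and omitted).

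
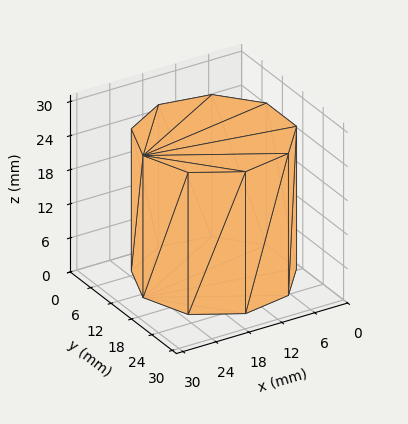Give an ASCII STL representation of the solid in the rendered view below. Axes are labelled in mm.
Reading the render: the shape is a regular 9-sided prism (a cylinder approximated with 9 flat sides), circumscribed radius ≈ 13 mm, height ≈ 25 mm (dimensions read to the nearest mm from the axis ticks). For the STL, each face is triangulated and given an outward normal.

solid part
  facet normal 0.0000 0.0000 -1.0000
    outer loop
      vertex 15.257 25.803 0.000
      vertex 22.959 21.356 0.000
      vertex 26.000 13.000 0.000
    endloop
  endfacet
  facet normal 0.0000 0.0000 -1.0000
    outer loop
      vertex 6.500 24.258 0.000
      vertex 15.257 25.803 0.000
      vertex 26.000 13.000 0.000
    endloop
  endfacet
  facet normal 0.0000 0.0000 -1.0000
    outer loop
      vertex 0.784 17.446 0.000
      vertex 6.500 24.258 0.000
      vertex 26.000 13.000 0.000
    endloop
  endfacet
  facet normal 0.0000 0.0000 -1.0000
    outer loop
      vertex 0.784 8.554 0.000
      vertex 0.784 17.446 0.000
      vertex 26.000 13.000 0.000
    endloop
  endfacet
  facet normal 0.0000 0.0000 -1.0000
    outer loop
      vertex 6.500 1.742 0.000
      vertex 0.784 8.554 0.000
      vertex 26.000 13.000 0.000
    endloop
  endfacet
  facet normal 0.0000 0.0000 -1.0000
    outer loop
      vertex 15.257 0.197 0.000
      vertex 6.500 1.742 0.000
      vertex 26.000 13.000 0.000
    endloop
  endfacet
  facet normal 0.0000 0.0000 -1.0000
    outer loop
      vertex 22.959 4.644 0.000
      vertex 15.257 0.197 0.000
      vertex 26.000 13.000 0.000
    endloop
  endfacet
  facet normal 0.0000 0.0000 1.0000
    outer loop
      vertex 26.000 13.000 25.000
      vertex 22.959 21.356 25.000
      vertex 15.257 25.803 25.000
    endloop
  endfacet
  facet normal 0.0000 0.0000 1.0000
    outer loop
      vertex 26.000 13.000 25.000
      vertex 15.257 25.803 25.000
      vertex 6.500 24.258 25.000
    endloop
  endfacet
  facet normal 0.0000 0.0000 1.0000
    outer loop
      vertex 26.000 13.000 25.000
      vertex 6.500 24.258 25.000
      vertex 0.784 17.446 25.000
    endloop
  endfacet
  facet normal 0.0000 0.0000 1.0000
    outer loop
      vertex 26.000 13.000 25.000
      vertex 0.784 17.446 25.000
      vertex 0.784 8.554 25.000
    endloop
  endfacet
  facet normal 0.0000 0.0000 1.0000
    outer loop
      vertex 26.000 13.000 25.000
      vertex 0.784 8.554 25.000
      vertex 6.500 1.742 25.000
    endloop
  endfacet
  facet normal 0.0000 0.0000 1.0000
    outer loop
      vertex 26.000 13.000 25.000
      vertex 6.500 1.742 25.000
      vertex 15.257 0.197 25.000
    endloop
  endfacet
  facet normal 0.0000 0.0000 1.0000
    outer loop
      vertex 26.000 13.000 25.000
      vertex 15.257 0.197 25.000
      vertex 22.959 4.644 25.000
    endloop
  endfacet
  facet normal 0.9397 0.3420 0.0000
    outer loop
      vertex 26.000 13.000 0.000
      vertex 22.959 21.356 0.000
      vertex 22.959 21.356 25.000
    endloop
  endfacet
  facet normal 0.9397 0.3420 0.0000
    outer loop
      vertex 26.000 13.000 0.000
      vertex 22.959 21.356 25.000
      vertex 26.000 13.000 25.000
    endloop
  endfacet
  facet normal 0.5000 0.8660 0.0000
    outer loop
      vertex 22.959 21.356 0.000
      vertex 15.257 25.803 0.000
      vertex 15.257 25.803 25.000
    endloop
  endfacet
  facet normal 0.5000 0.8660 0.0000
    outer loop
      vertex 22.959 21.356 0.000
      vertex 15.257 25.803 25.000
      vertex 22.959 21.356 25.000
    endloop
  endfacet
  facet normal -0.1737 0.9848 0.0000
    outer loop
      vertex 15.257 25.803 0.000
      vertex 6.500 24.258 0.000
      vertex 6.500 24.258 25.000
    endloop
  endfacet
  facet normal -0.1737 0.9848 0.0000
    outer loop
      vertex 15.257 25.803 0.000
      vertex 6.500 24.258 25.000
      vertex 15.257 25.803 25.000
    endloop
  endfacet
  facet normal -0.7660 0.6428 0.0000
    outer loop
      vertex 6.500 24.258 0.000
      vertex 0.784 17.446 0.000
      vertex 0.784 17.446 25.000
    endloop
  endfacet
  facet normal -0.7660 0.6428 0.0000
    outer loop
      vertex 6.500 24.258 0.000
      vertex 0.784 17.446 25.000
      vertex 6.500 24.258 25.000
    endloop
  endfacet
  facet normal -1.0000 0.0000 0.0000
    outer loop
      vertex 0.784 17.446 0.000
      vertex 0.784 8.554 0.000
      vertex 0.784 8.554 25.000
    endloop
  endfacet
  facet normal -1.0000 0.0000 0.0000
    outer loop
      vertex 0.784 17.446 0.000
      vertex 0.784 8.554 25.000
      vertex 0.784 17.446 25.000
    endloop
  endfacet
  facet normal -0.7660 -0.6428 0.0000
    outer loop
      vertex 0.784 8.554 0.000
      vertex 6.500 1.742 0.000
      vertex 6.500 1.742 25.000
    endloop
  endfacet
  facet normal -0.7660 -0.6428 0.0000
    outer loop
      vertex 0.784 8.554 0.000
      vertex 6.500 1.742 25.000
      vertex 0.784 8.554 25.000
    endloop
  endfacet
  facet normal -0.1737 -0.9848 0.0000
    outer loop
      vertex 6.500 1.742 0.000
      vertex 15.257 0.197 0.000
      vertex 15.257 0.197 25.000
    endloop
  endfacet
  facet normal -0.1737 -0.9848 0.0000
    outer loop
      vertex 6.500 1.742 0.000
      vertex 15.257 0.197 25.000
      vertex 6.500 1.742 25.000
    endloop
  endfacet
  facet normal 0.5000 -0.8660 0.0000
    outer loop
      vertex 15.257 0.197 0.000
      vertex 22.959 4.644 0.000
      vertex 22.959 4.644 25.000
    endloop
  endfacet
  facet normal 0.5000 -0.8660 0.0000
    outer loop
      vertex 15.257 0.197 0.000
      vertex 22.959 4.644 25.000
      vertex 15.257 0.197 25.000
    endloop
  endfacet
  facet normal 0.9397 -0.3420 0.0000
    outer loop
      vertex 22.959 4.644 0.000
      vertex 26.000 13.000 0.000
      vertex 26.000 13.000 25.000
    endloop
  endfacet
  facet normal 0.9397 -0.3420 0.0000
    outer loop
      vertex 22.959 4.644 0.000
      vertex 26.000 13.000 25.000
      vertex 22.959 4.644 25.000
    endloop
  endfacet
endsolid part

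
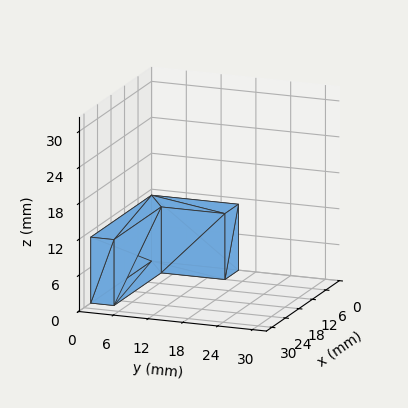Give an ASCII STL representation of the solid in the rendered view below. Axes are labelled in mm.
Reading the render: the shape is an L-shaped prism: outer 27 × 15 mm, arm thicknesses ≈ 4 mm (horizontal) and 6 mm (vertical), extruded 11 mm in z (dimensions read to the nearest mm from the axis ticks). For the STL, each face is triangulated and given an outward normal.

solid part
  facet normal 0.0000 0.0000 -1.0000
    outer loop
      vertex 27.0 4.0 0.0
      vertex 27.0 0.0 0.0
      vertex 0.0 0.0 0.0
    endloop
  endfacet
  facet normal 0.0000 0.0000 -1.0000
    outer loop
      vertex 6.0 4.0 0.0
      vertex 27.0 4.0 0.0
      vertex 0.0 0.0 0.0
    endloop
  endfacet
  facet normal 0.0000 0.0000 -1.0000
    outer loop
      vertex 6.0 15.0 0.0
      vertex 6.0 4.0 0.0
      vertex 0.0 0.0 0.0
    endloop
  endfacet
  facet normal 0.0000 0.0000 -1.0000
    outer loop
      vertex 0.0 15.0 0.0
      vertex 6.0 15.0 0.0
      vertex 0.0 0.0 0.0
    endloop
  endfacet
  facet normal 0.0000 0.0000 1.0000
    outer loop
      vertex 0.0 0.0 11.0
      vertex 27.0 0.0 11.0
      vertex 27.0 4.0 11.0
    endloop
  endfacet
  facet normal 0.0000 0.0000 1.0000
    outer loop
      vertex 0.0 0.0 11.0
      vertex 27.0 4.0 11.0
      vertex 6.0 4.0 11.0
    endloop
  endfacet
  facet normal 0.0000 0.0000 1.0000
    outer loop
      vertex 0.0 0.0 11.0
      vertex 6.0 4.0 11.0
      vertex 6.0 15.0 11.0
    endloop
  endfacet
  facet normal 0.0000 0.0000 1.0000
    outer loop
      vertex 0.0 0.0 11.0
      vertex 6.0 15.0 11.0
      vertex 0.0 15.0 11.0
    endloop
  endfacet
  facet normal 0.0000 -1.0000 0.0000
    outer loop
      vertex 0.0 0.0 0.0
      vertex 27.0 0.0 0.0
      vertex 27.0 0.0 11.0
    endloop
  endfacet
  facet normal 0.0000 -1.0000 0.0000
    outer loop
      vertex 0.0 0.0 0.0
      vertex 27.0 0.0 11.0
      vertex 0.0 0.0 11.0
    endloop
  endfacet
  facet normal 1.0000 0.0000 0.0000
    outer loop
      vertex 27.0 0.0 0.0
      vertex 27.0 4.0 0.0
      vertex 27.0 4.0 11.0
    endloop
  endfacet
  facet normal 1.0000 0.0000 0.0000
    outer loop
      vertex 27.0 0.0 0.0
      vertex 27.0 4.0 11.0
      vertex 27.0 0.0 11.0
    endloop
  endfacet
  facet normal 0.0000 1.0000 0.0000
    outer loop
      vertex 27.0 4.0 0.0
      vertex 6.0 4.0 0.0
      vertex 6.0 4.0 11.0
    endloop
  endfacet
  facet normal 0.0000 1.0000 0.0000
    outer loop
      vertex 27.0 4.0 0.0
      vertex 6.0 4.0 11.0
      vertex 27.0 4.0 11.0
    endloop
  endfacet
  facet normal 1.0000 0.0000 0.0000
    outer loop
      vertex 6.0 4.0 0.0
      vertex 6.0 15.0 0.0
      vertex 6.0 15.0 11.0
    endloop
  endfacet
  facet normal 1.0000 0.0000 0.0000
    outer loop
      vertex 6.0 4.0 0.0
      vertex 6.0 15.0 11.0
      vertex 6.0 4.0 11.0
    endloop
  endfacet
  facet normal 0.0000 1.0000 0.0000
    outer loop
      vertex 6.0 15.0 0.0
      vertex 0.0 15.0 0.0
      vertex 0.0 15.0 11.0
    endloop
  endfacet
  facet normal 0.0000 1.0000 0.0000
    outer loop
      vertex 6.0 15.0 0.0
      vertex 0.0 15.0 11.0
      vertex 6.0 15.0 11.0
    endloop
  endfacet
  facet normal -1.0000 0.0000 0.0000
    outer loop
      vertex 0.0 15.0 0.0
      vertex 0.0 0.0 0.0
      vertex 0.0 0.0 11.0
    endloop
  endfacet
  facet normal -1.0000 0.0000 0.0000
    outer loop
      vertex 0.0 15.0 0.0
      vertex 0.0 0.0 11.0
      vertex 0.0 15.0 11.0
    endloop
  endfacet
endsolid part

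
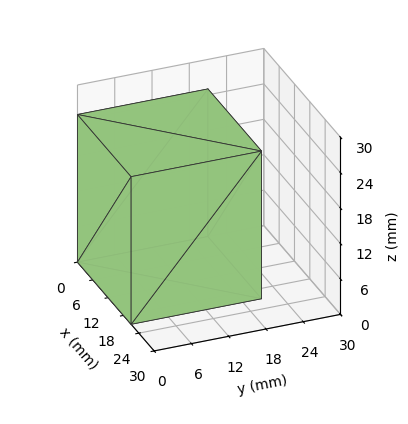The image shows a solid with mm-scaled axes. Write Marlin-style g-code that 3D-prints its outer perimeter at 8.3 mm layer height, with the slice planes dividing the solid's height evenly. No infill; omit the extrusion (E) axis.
Reading the render: the shape is a rectangular box, roughly 21 × 21 mm footprint and 25 mm tall (dimensions read to the nearest mm from the axis ticks). For the g-code, the solid's height is divided into equal slices at the stated Δz and each level perimeter traced with G1 moves after a G0 lift.

; perimeter-only toolpath
G21 ; units = mm
G90 ; absolute positioning
G28 ; home
; layer 1
G0 Z8.3
G0 X0.0 Y0.0
G1 X21.0 Y0.0
G1 X21.0 Y21.0
G1 X0.0 Y21.0
G1 X0.0 Y0.0
; layer 2
G0 Z16.7
G0 X0.0 Y0.0
G1 X21.0 Y0.0
G1 X21.0 Y21.0
G1 X0.0 Y21.0
G1 X0.0 Y0.0
; layer 3
G0 Z25.0
G0 X0.0 Y0.0
G1 X21.0 Y0.0
G1 X21.0 Y21.0
G1 X0.0 Y21.0
G1 X0.0 Y0.0
M2 ; end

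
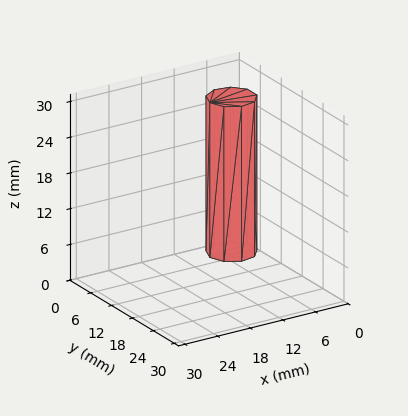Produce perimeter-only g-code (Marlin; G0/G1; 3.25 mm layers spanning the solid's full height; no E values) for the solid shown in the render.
Reading the render: the shape is a regular 9-sided prism (a cylinder approximated with 9 flat sides), circumscribed radius ≈ 4 mm, height ≈ 26 mm (dimensions read to the nearest mm from the axis ticks). For the g-code, the solid's height is divided into equal slices at the stated Δz and each level perimeter traced with G1 moves after a G0 lift.

; perimeter-only toolpath
G21 ; units = mm
G90 ; absolute positioning
G28 ; home
; layer 1
G0 Z3.25
G0 X8.00 Y4.00
G1 X7.06 Y6.57
G1 X4.69 Y7.94
G1 X2.00 Y7.46
G1 X0.24 Y5.37
G1 X0.24 Y2.63
G1 X2.00 Y0.54
G1 X4.69 Y0.06
G1 X7.06 Y1.43
G1 X8.00 Y4.00
; layer 2
G0 Z6.50
G0 X8.00 Y4.00
G1 X7.06 Y6.57
G1 X4.69 Y7.94
G1 X2.00 Y7.46
G1 X0.24 Y5.37
G1 X0.24 Y2.63
G1 X2.00 Y0.54
G1 X4.69 Y0.06
G1 X7.06 Y1.43
G1 X8.00 Y4.00
; layer 3
G0 Z9.75
G0 X8.00 Y4.00
G1 X7.06 Y6.57
G1 X4.69 Y7.94
G1 X2.00 Y7.46
G1 X0.24 Y5.37
G1 X0.24 Y2.63
G1 X2.00 Y0.54
G1 X4.69 Y0.06
G1 X7.06 Y1.43
G1 X8.00 Y4.00
; layer 4
G0 Z13.00
G0 X8.00 Y4.00
G1 X7.06 Y6.57
G1 X4.69 Y7.94
G1 X2.00 Y7.46
G1 X0.24 Y5.37
G1 X0.24 Y2.63
G1 X2.00 Y0.54
G1 X4.69 Y0.06
G1 X7.06 Y1.43
G1 X8.00 Y4.00
; layer 5
G0 Z16.25
G0 X8.00 Y4.00
G1 X7.06 Y6.57
G1 X4.69 Y7.94
G1 X2.00 Y7.46
G1 X0.24 Y5.37
G1 X0.24 Y2.63
G1 X2.00 Y0.54
G1 X4.69 Y0.06
G1 X7.06 Y1.43
G1 X8.00 Y4.00
; layer 6
G0 Z19.50
G0 X8.00 Y4.00
G1 X7.06 Y6.57
G1 X4.69 Y7.94
G1 X2.00 Y7.46
G1 X0.24 Y5.37
G1 X0.24 Y2.63
G1 X2.00 Y0.54
G1 X4.69 Y0.06
G1 X7.06 Y1.43
G1 X8.00 Y4.00
; layer 7
G0 Z22.75
G0 X8.00 Y4.00
G1 X7.06 Y6.57
G1 X4.69 Y7.94
G1 X2.00 Y7.46
G1 X0.24 Y5.37
G1 X0.24 Y2.63
G1 X2.00 Y0.54
G1 X4.69 Y0.06
G1 X7.06 Y1.43
G1 X8.00 Y4.00
; layer 8
G0 Z26.00
G0 X8.00 Y4.00
G1 X7.06 Y6.57
G1 X4.69 Y7.94
G1 X2.00 Y7.46
G1 X0.24 Y5.37
G1 X0.24 Y2.63
G1 X2.00 Y0.54
G1 X4.69 Y0.06
G1 X7.06 Y1.43
G1 X8.00 Y4.00
M2 ; end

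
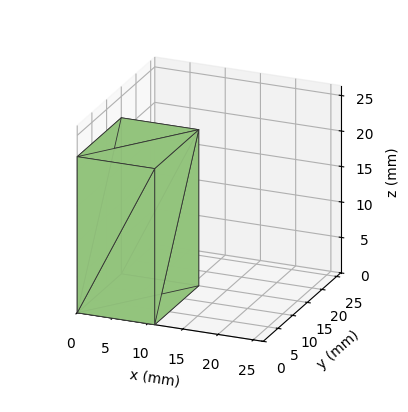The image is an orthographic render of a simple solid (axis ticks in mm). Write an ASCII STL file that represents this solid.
Reading the render: the shape is a rectangular box, roughly 11 × 15 mm footprint and 22 mm tall (dimensions read to the nearest mm from the axis ticks). For the STL, each face is triangulated and given an outward normal.

solid part
  facet normal 0.0000 0.0000 -1.0000
    outer loop
      vertex 11.00 15.00 0.00
      vertex 11.00 0.00 0.00
      vertex 0.00 0.00 0.00
    endloop
  endfacet
  facet normal 0.0000 0.0000 -1.0000
    outer loop
      vertex 0.00 15.00 0.00
      vertex 11.00 15.00 0.00
      vertex 0.00 0.00 0.00
    endloop
  endfacet
  facet normal 0.0000 0.0000 1.0000
    outer loop
      vertex 0.00 0.00 22.00
      vertex 11.00 0.00 22.00
      vertex 11.00 15.00 22.00
    endloop
  endfacet
  facet normal 0.0000 0.0000 1.0000
    outer loop
      vertex 0.00 0.00 22.00
      vertex 11.00 15.00 22.00
      vertex 0.00 15.00 22.00
    endloop
  endfacet
  facet normal 0.0000 -1.0000 0.0000
    outer loop
      vertex 0.00 0.00 0.00
      vertex 11.00 0.00 0.00
      vertex 11.00 0.00 22.00
    endloop
  endfacet
  facet normal 0.0000 -1.0000 0.0000
    outer loop
      vertex 0.00 0.00 0.00
      vertex 11.00 0.00 22.00
      vertex 0.00 0.00 22.00
    endloop
  endfacet
  facet normal 0.0000 1.0000 0.0000
    outer loop
      vertex 11.00 15.00 22.00
      vertex 11.00 15.00 0.00
      vertex 0.00 15.00 0.00
    endloop
  endfacet
  facet normal 0.0000 1.0000 0.0000
    outer loop
      vertex 0.00 15.00 22.00
      vertex 11.00 15.00 22.00
      vertex 0.00 15.00 0.00
    endloop
  endfacet
  facet normal -1.0000 0.0000 0.0000
    outer loop
      vertex 0.00 15.00 22.00
      vertex 0.00 15.00 0.00
      vertex 0.00 0.00 0.00
    endloop
  endfacet
  facet normal -1.0000 0.0000 0.0000
    outer loop
      vertex 0.00 0.00 22.00
      vertex 0.00 15.00 22.00
      vertex 0.00 0.00 0.00
    endloop
  endfacet
  facet normal 1.0000 0.0000 0.0000
    outer loop
      vertex 11.00 0.00 0.00
      vertex 11.00 15.00 0.00
      vertex 11.00 15.00 22.00
    endloop
  endfacet
  facet normal 1.0000 0.0000 0.0000
    outer loop
      vertex 11.00 0.00 0.00
      vertex 11.00 15.00 22.00
      vertex 11.00 0.00 22.00
    endloop
  endfacet
endsolid part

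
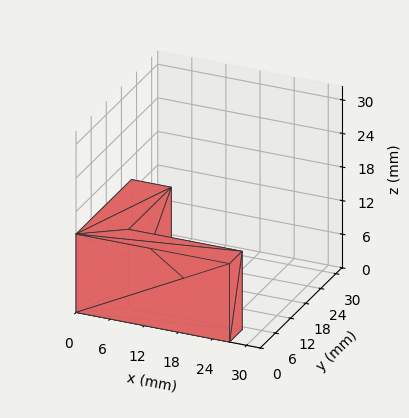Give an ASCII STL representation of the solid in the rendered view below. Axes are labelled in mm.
Reading the render: the shape is an L-shaped prism: outer 27 × 22 mm, arm thicknesses ≈ 5 mm (horizontal) and 7 mm (vertical), extruded 14 mm in z (dimensions read to the nearest mm from the axis ticks). For the STL, each face is triangulated and given an outward normal.

solid part
  facet normal 0.0000 0.0000 -1.0000
    outer loop
      vertex 27.000 5.000 0.000
      vertex 27.000 0.000 0.000
      vertex 0.000 0.000 0.000
    endloop
  endfacet
  facet normal 0.0000 0.0000 -1.0000
    outer loop
      vertex 7.000 5.000 0.000
      vertex 27.000 5.000 0.000
      vertex 0.000 0.000 0.000
    endloop
  endfacet
  facet normal 0.0000 0.0000 -1.0000
    outer loop
      vertex 7.000 22.000 0.000
      vertex 7.000 5.000 0.000
      vertex 0.000 0.000 0.000
    endloop
  endfacet
  facet normal 0.0000 0.0000 -1.0000
    outer loop
      vertex 0.000 22.000 0.000
      vertex 7.000 22.000 0.000
      vertex 0.000 0.000 0.000
    endloop
  endfacet
  facet normal 0.0000 0.0000 1.0000
    outer loop
      vertex 0.000 0.000 14.000
      vertex 27.000 0.000 14.000
      vertex 27.000 5.000 14.000
    endloop
  endfacet
  facet normal 0.0000 0.0000 1.0000
    outer loop
      vertex 0.000 0.000 14.000
      vertex 27.000 5.000 14.000
      vertex 7.000 5.000 14.000
    endloop
  endfacet
  facet normal 0.0000 0.0000 1.0000
    outer loop
      vertex 0.000 0.000 14.000
      vertex 7.000 5.000 14.000
      vertex 7.000 22.000 14.000
    endloop
  endfacet
  facet normal 0.0000 0.0000 1.0000
    outer loop
      vertex 0.000 0.000 14.000
      vertex 7.000 22.000 14.000
      vertex 0.000 22.000 14.000
    endloop
  endfacet
  facet normal 0.0000 -1.0000 0.0000
    outer loop
      vertex 0.000 0.000 0.000
      vertex 27.000 0.000 0.000
      vertex 27.000 0.000 14.000
    endloop
  endfacet
  facet normal 0.0000 -1.0000 0.0000
    outer loop
      vertex 0.000 0.000 0.000
      vertex 27.000 0.000 14.000
      vertex 0.000 0.000 14.000
    endloop
  endfacet
  facet normal 1.0000 0.0000 0.0000
    outer loop
      vertex 27.000 0.000 0.000
      vertex 27.000 5.000 0.000
      vertex 27.000 5.000 14.000
    endloop
  endfacet
  facet normal 1.0000 0.0000 0.0000
    outer loop
      vertex 27.000 0.000 0.000
      vertex 27.000 5.000 14.000
      vertex 27.000 0.000 14.000
    endloop
  endfacet
  facet normal 0.0000 1.0000 0.0000
    outer loop
      vertex 27.000 5.000 0.000
      vertex 7.000 5.000 0.000
      vertex 7.000 5.000 14.000
    endloop
  endfacet
  facet normal 0.0000 1.0000 0.0000
    outer loop
      vertex 27.000 5.000 0.000
      vertex 7.000 5.000 14.000
      vertex 27.000 5.000 14.000
    endloop
  endfacet
  facet normal 1.0000 0.0000 0.0000
    outer loop
      vertex 7.000 5.000 0.000
      vertex 7.000 22.000 0.000
      vertex 7.000 22.000 14.000
    endloop
  endfacet
  facet normal 1.0000 0.0000 0.0000
    outer loop
      vertex 7.000 5.000 0.000
      vertex 7.000 22.000 14.000
      vertex 7.000 5.000 14.000
    endloop
  endfacet
  facet normal 0.0000 1.0000 0.0000
    outer loop
      vertex 7.000 22.000 0.000
      vertex 0.000 22.000 0.000
      vertex 0.000 22.000 14.000
    endloop
  endfacet
  facet normal 0.0000 1.0000 0.0000
    outer loop
      vertex 7.000 22.000 0.000
      vertex 0.000 22.000 14.000
      vertex 7.000 22.000 14.000
    endloop
  endfacet
  facet normal -1.0000 0.0000 0.0000
    outer loop
      vertex 0.000 22.000 0.000
      vertex 0.000 0.000 0.000
      vertex 0.000 0.000 14.000
    endloop
  endfacet
  facet normal -1.0000 0.0000 0.0000
    outer loop
      vertex 0.000 22.000 0.000
      vertex 0.000 0.000 14.000
      vertex 0.000 22.000 14.000
    endloop
  endfacet
endsolid part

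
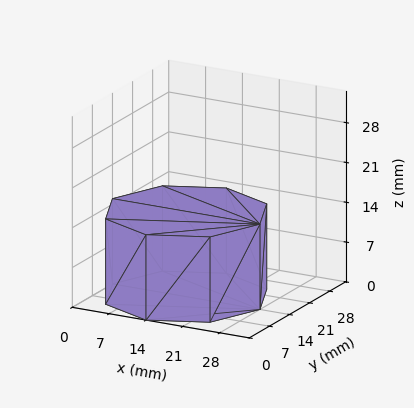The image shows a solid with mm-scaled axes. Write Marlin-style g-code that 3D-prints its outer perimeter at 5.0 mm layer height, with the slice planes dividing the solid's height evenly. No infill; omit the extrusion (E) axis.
Reading the render: the shape is a regular 8-sided prism (a cylinder approximated with 8 flat sides), circumscribed radius ≈ 14 mm, height ≈ 15 mm (dimensions read to the nearest mm from the axis ticks). For the g-code, the solid's height is divided into equal slices at the stated Δz and each level perimeter traced with G1 moves after a G0 lift.

; perimeter-only toolpath
G21 ; units = mm
G90 ; absolute positioning
G28 ; home
; layer 1
G0 Z5.0
G0 X28.0 Y14.0
G1 X23.9 Y23.9
G1 X14.0 Y28.0
G1 X4.1 Y23.9
G1 X0.0 Y14.0
G1 X4.1 Y4.1
G1 X14.0 Y0.0
G1 X23.9 Y4.1
G1 X28.0 Y14.0
; layer 2
G0 Z10.0
G0 X28.0 Y14.0
G1 X23.9 Y23.9
G1 X14.0 Y28.0
G1 X4.1 Y23.9
G1 X0.0 Y14.0
G1 X4.1 Y4.1
G1 X14.0 Y0.0
G1 X23.9 Y4.1
G1 X28.0 Y14.0
; layer 3
G0 Z15.0
G0 X28.0 Y14.0
G1 X23.9 Y23.9
G1 X14.0 Y28.0
G1 X4.1 Y23.9
G1 X0.0 Y14.0
G1 X4.1 Y4.1
G1 X14.0 Y0.0
G1 X23.9 Y4.1
G1 X28.0 Y14.0
M2 ; end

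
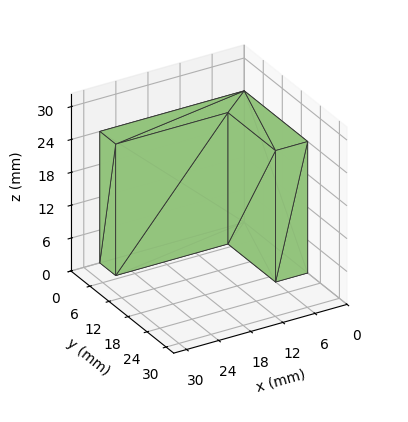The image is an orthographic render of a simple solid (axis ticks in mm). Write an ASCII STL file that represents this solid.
Reading the render: the shape is an L-shaped prism: outer 27 × 20 mm, arm thicknesses ≈ 5 mm (horizontal) and 6 mm (vertical), extruded 24 mm in z (dimensions read to the nearest mm from the axis ticks). For the STL, each face is triangulated and given an outward normal.

solid part
  facet normal 0.0000 0.0000 -1.0000
    outer loop
      vertex 27.0 5.0 0.0
      vertex 27.0 0.0 0.0
      vertex 0.0 0.0 0.0
    endloop
  endfacet
  facet normal 0.0000 0.0000 -1.0000
    outer loop
      vertex 6.0 5.0 0.0
      vertex 27.0 5.0 0.0
      vertex 0.0 0.0 0.0
    endloop
  endfacet
  facet normal 0.0000 0.0000 -1.0000
    outer loop
      vertex 6.0 20.0 0.0
      vertex 6.0 5.0 0.0
      vertex 0.0 0.0 0.0
    endloop
  endfacet
  facet normal 0.0000 0.0000 -1.0000
    outer loop
      vertex 0.0 20.0 0.0
      vertex 6.0 20.0 0.0
      vertex 0.0 0.0 0.0
    endloop
  endfacet
  facet normal 0.0000 0.0000 1.0000
    outer loop
      vertex 0.0 0.0 24.0
      vertex 27.0 0.0 24.0
      vertex 27.0 5.0 24.0
    endloop
  endfacet
  facet normal 0.0000 0.0000 1.0000
    outer loop
      vertex 0.0 0.0 24.0
      vertex 27.0 5.0 24.0
      vertex 6.0 5.0 24.0
    endloop
  endfacet
  facet normal 0.0000 0.0000 1.0000
    outer loop
      vertex 0.0 0.0 24.0
      vertex 6.0 5.0 24.0
      vertex 6.0 20.0 24.0
    endloop
  endfacet
  facet normal 0.0000 0.0000 1.0000
    outer loop
      vertex 0.0 0.0 24.0
      vertex 6.0 20.0 24.0
      vertex 0.0 20.0 24.0
    endloop
  endfacet
  facet normal 0.0000 -1.0000 0.0000
    outer loop
      vertex 0.0 0.0 0.0
      vertex 27.0 0.0 0.0
      vertex 27.0 0.0 24.0
    endloop
  endfacet
  facet normal 0.0000 -1.0000 0.0000
    outer loop
      vertex 0.0 0.0 0.0
      vertex 27.0 0.0 24.0
      vertex 0.0 0.0 24.0
    endloop
  endfacet
  facet normal 1.0000 0.0000 0.0000
    outer loop
      vertex 27.0 0.0 0.0
      vertex 27.0 5.0 0.0
      vertex 27.0 5.0 24.0
    endloop
  endfacet
  facet normal 1.0000 0.0000 0.0000
    outer loop
      vertex 27.0 0.0 0.0
      vertex 27.0 5.0 24.0
      vertex 27.0 0.0 24.0
    endloop
  endfacet
  facet normal 0.0000 1.0000 0.0000
    outer loop
      vertex 27.0 5.0 0.0
      vertex 6.0 5.0 0.0
      vertex 6.0 5.0 24.0
    endloop
  endfacet
  facet normal 0.0000 1.0000 0.0000
    outer loop
      vertex 27.0 5.0 0.0
      vertex 6.0 5.0 24.0
      vertex 27.0 5.0 24.0
    endloop
  endfacet
  facet normal 1.0000 0.0000 0.0000
    outer loop
      vertex 6.0 5.0 0.0
      vertex 6.0 20.0 0.0
      vertex 6.0 20.0 24.0
    endloop
  endfacet
  facet normal 1.0000 0.0000 0.0000
    outer loop
      vertex 6.0 5.0 0.0
      vertex 6.0 20.0 24.0
      vertex 6.0 5.0 24.0
    endloop
  endfacet
  facet normal 0.0000 1.0000 0.0000
    outer loop
      vertex 6.0 20.0 0.0
      vertex 0.0 20.0 0.0
      vertex 0.0 20.0 24.0
    endloop
  endfacet
  facet normal 0.0000 1.0000 0.0000
    outer loop
      vertex 6.0 20.0 0.0
      vertex 0.0 20.0 24.0
      vertex 6.0 20.0 24.0
    endloop
  endfacet
  facet normal -1.0000 0.0000 0.0000
    outer loop
      vertex 0.0 20.0 0.0
      vertex 0.0 0.0 0.0
      vertex 0.0 0.0 24.0
    endloop
  endfacet
  facet normal -1.0000 0.0000 0.0000
    outer loop
      vertex 0.0 20.0 0.0
      vertex 0.0 0.0 24.0
      vertex 0.0 20.0 24.0
    endloop
  endfacet
endsolid part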